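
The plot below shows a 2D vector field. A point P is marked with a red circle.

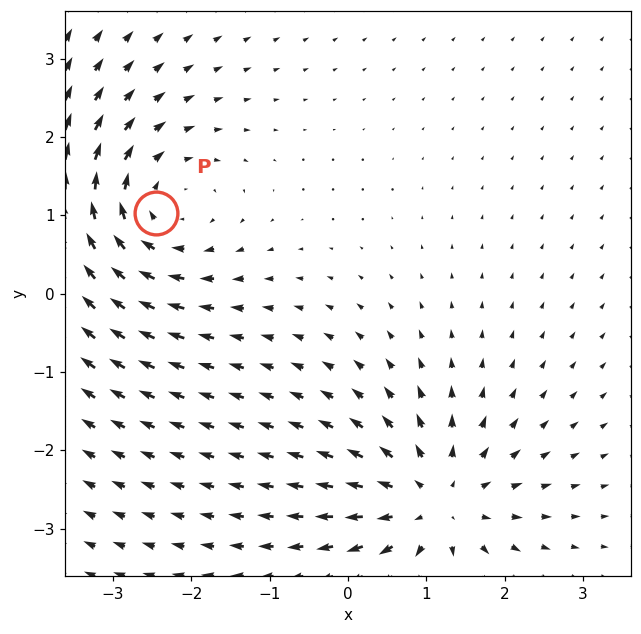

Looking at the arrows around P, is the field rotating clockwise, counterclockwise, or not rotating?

clockwise

Near P at (-2.4, 1.0) the arrows circulate clockwise. The curl (z-component) there is about -4; negative curl means clockwise rotation.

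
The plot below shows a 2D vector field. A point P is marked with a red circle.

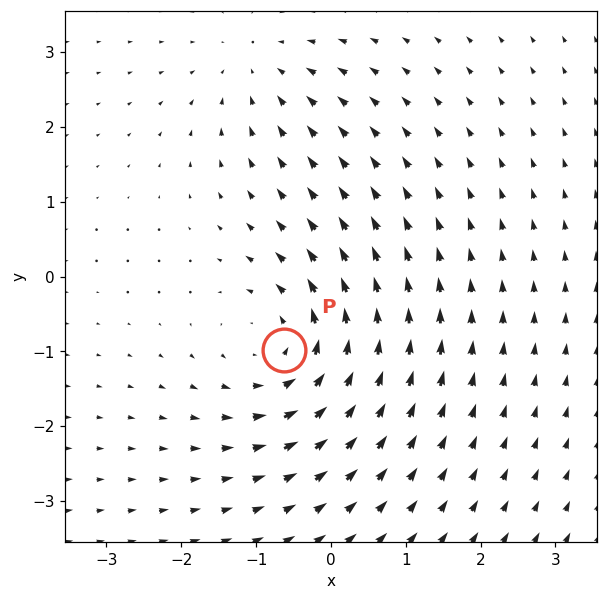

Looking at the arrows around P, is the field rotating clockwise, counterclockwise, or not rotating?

counterclockwise

Near P at (-0.6, -1.0) the arrows circulate counterclockwise. The curl (z-component) there is about +4; positive curl means counterclockwise rotation.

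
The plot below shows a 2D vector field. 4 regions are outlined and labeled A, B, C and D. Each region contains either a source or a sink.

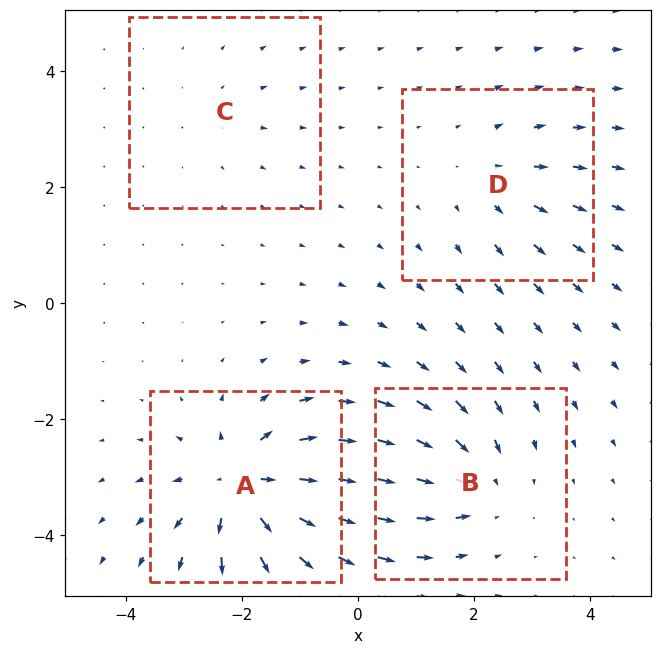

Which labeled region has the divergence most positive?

A

Divergence at each region's feature centre — A: about +8, B: about -5, C: about +2, D: about +3. Region A is most positive.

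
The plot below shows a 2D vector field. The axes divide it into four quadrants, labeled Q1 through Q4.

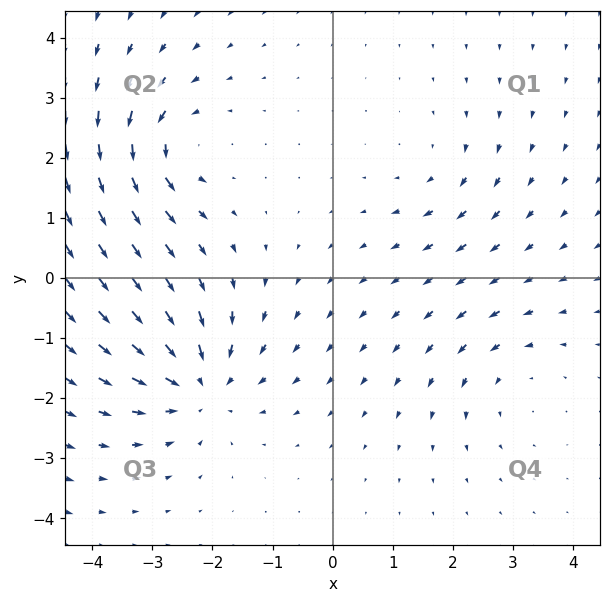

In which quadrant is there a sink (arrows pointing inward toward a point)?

Q3

The sink sits at approximately (-2.2, -1.8), which lies in quadrant Q3. The divergence there is about -5, negative as expected for a sink.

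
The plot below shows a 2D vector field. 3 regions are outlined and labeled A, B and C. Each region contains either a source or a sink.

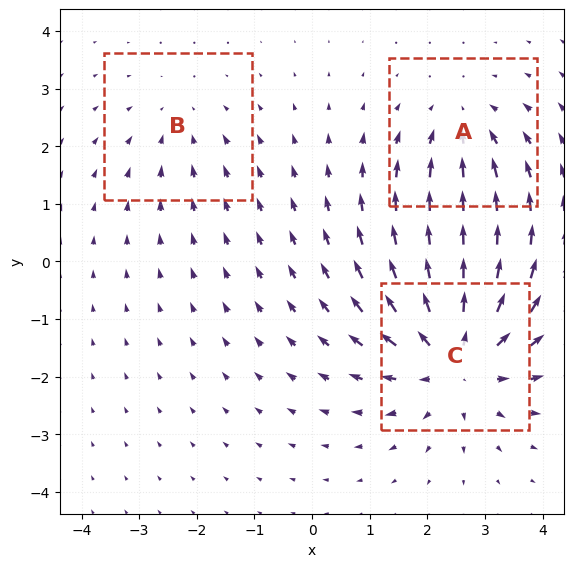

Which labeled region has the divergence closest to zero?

Divergence at each region's feature centre — A: about -3, B: about -2, C: about +4. Region B is closest to zero.

B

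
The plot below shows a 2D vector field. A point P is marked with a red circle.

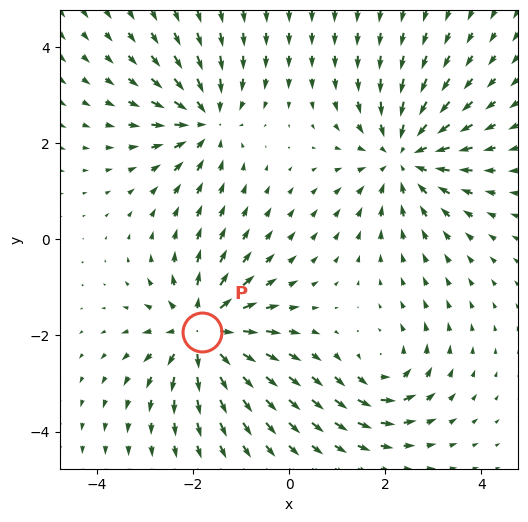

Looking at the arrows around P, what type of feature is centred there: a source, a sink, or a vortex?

At P (-1.8, -1.9) the arrows spread outward. Divergence about +6, curl ≈0 — positive divergence with near-zero curl is a source.

source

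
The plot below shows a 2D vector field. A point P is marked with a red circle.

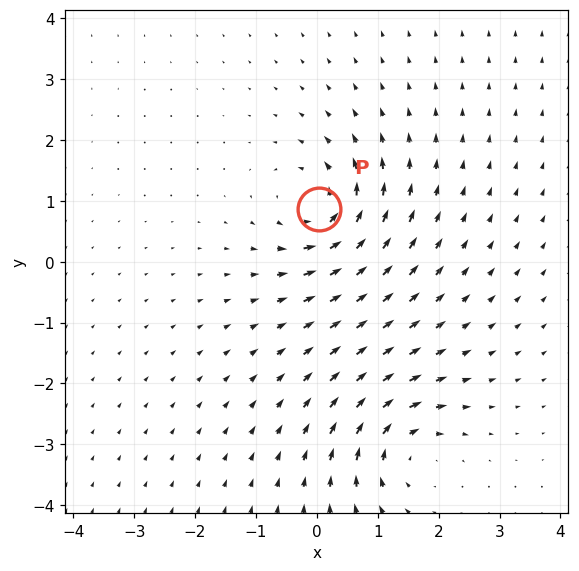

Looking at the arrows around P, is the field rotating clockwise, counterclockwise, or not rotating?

Near P at (0.0, 0.9) the arrows circulate counterclockwise. The curl (z-component) there is about +7; positive curl means counterclockwise rotation.

counterclockwise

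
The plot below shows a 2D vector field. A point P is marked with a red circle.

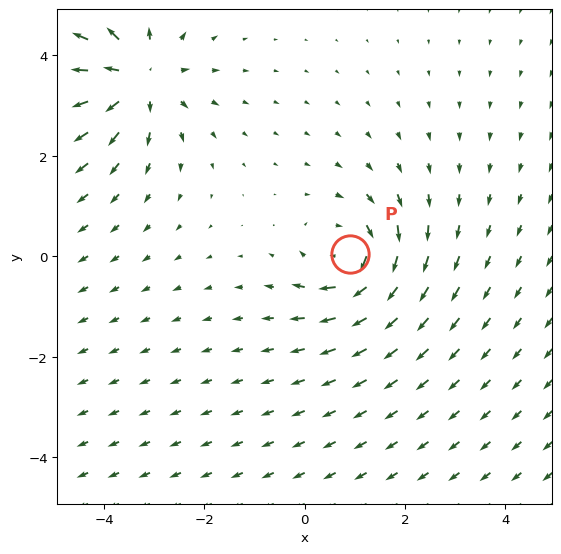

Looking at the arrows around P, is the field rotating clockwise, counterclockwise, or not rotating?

Near P at (0.9, 0.0) the arrows circulate clockwise. The curl (z-component) there is about -4; negative curl means clockwise rotation.

clockwise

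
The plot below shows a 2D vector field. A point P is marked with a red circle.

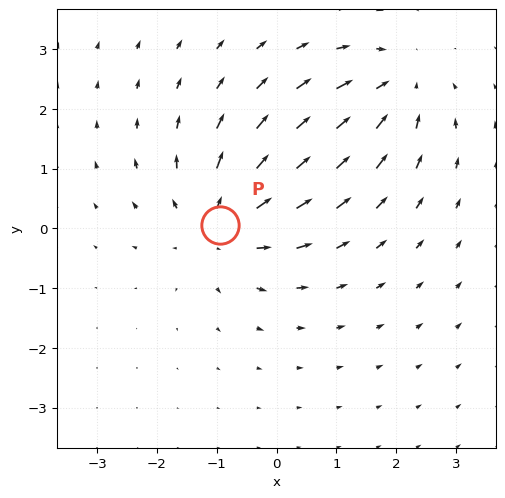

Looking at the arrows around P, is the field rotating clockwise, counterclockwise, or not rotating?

not rotating

Near P at (-0.9, 0.1) the arrows show no circulation. The curl there is ≈0.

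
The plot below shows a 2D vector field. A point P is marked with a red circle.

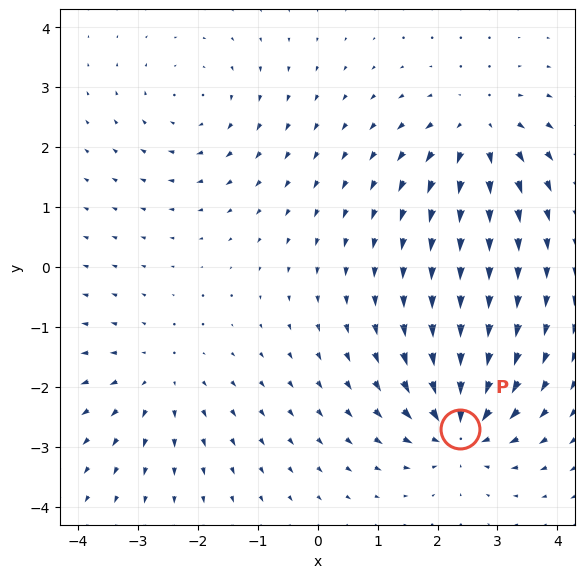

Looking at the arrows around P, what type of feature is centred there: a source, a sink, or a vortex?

sink

At P (2.4, -2.7) the arrows converge inward. Divergence about -5, curl ≈0 — negative divergence with near-zero curl is a sink.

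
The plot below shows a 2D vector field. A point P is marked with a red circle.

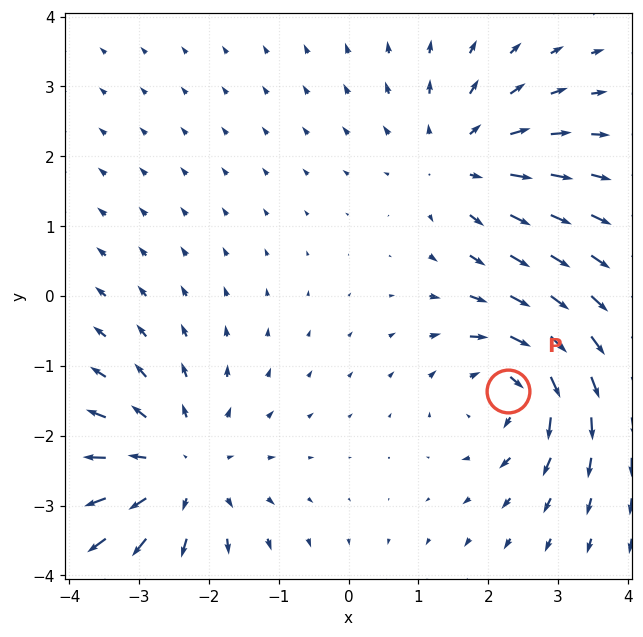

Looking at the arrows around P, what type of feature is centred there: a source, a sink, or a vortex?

At P (2.3, -1.4) the arrows circulate clockwise. Divergence ≈0, curl about -4 — near-zero divergence with nonzero curl is a vortex.

vortex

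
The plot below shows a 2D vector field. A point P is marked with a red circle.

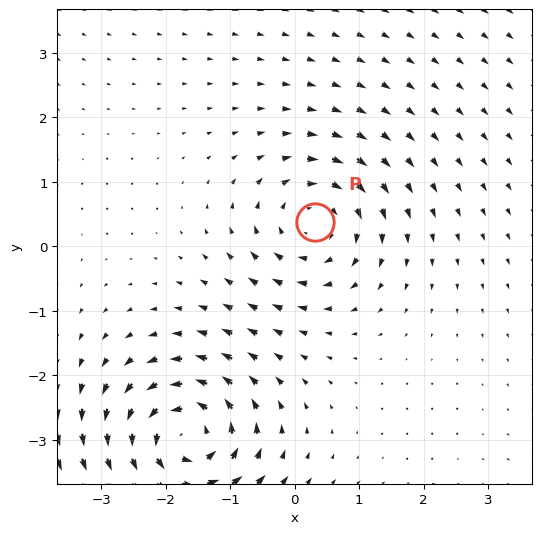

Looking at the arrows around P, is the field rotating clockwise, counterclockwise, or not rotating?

clockwise

Near P at (0.3, 0.4) the arrows circulate clockwise. The curl (z-component) there is about -3; negative curl means clockwise rotation.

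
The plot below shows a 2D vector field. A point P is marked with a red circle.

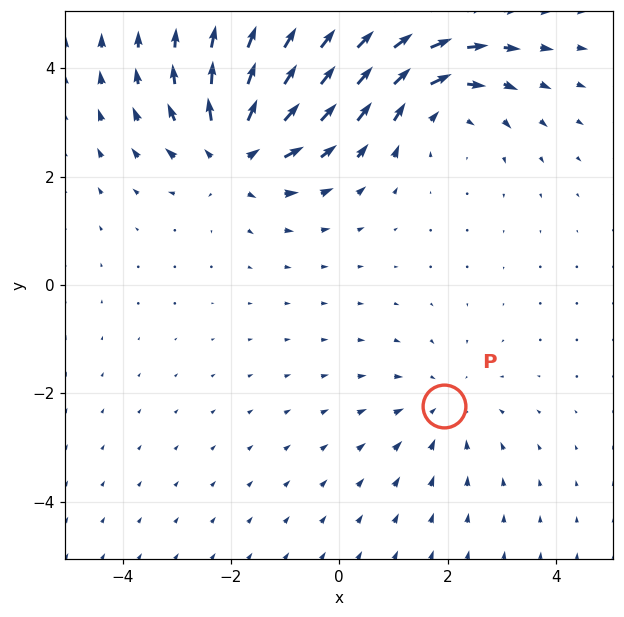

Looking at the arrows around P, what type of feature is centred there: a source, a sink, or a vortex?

At P (1.9, -2.2) the arrows converge inward. Divergence about -2, curl ≈0 — negative divergence with near-zero curl is a sink.

sink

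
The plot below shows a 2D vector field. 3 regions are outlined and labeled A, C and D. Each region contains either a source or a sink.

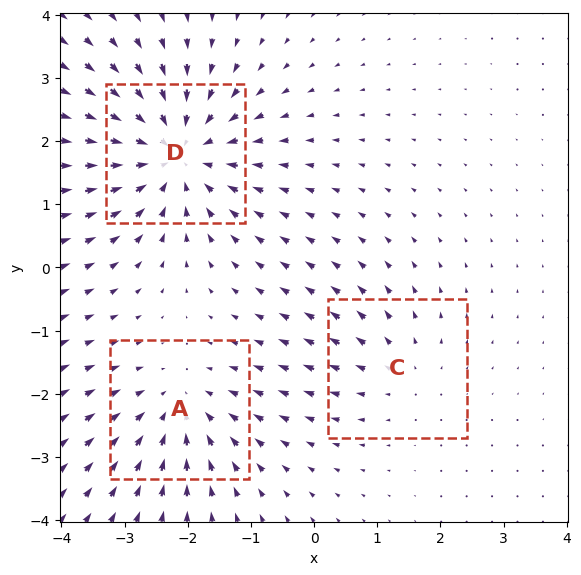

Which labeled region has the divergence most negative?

Divergence at each region's feature centre — A: about -3, C: about +2, D: about -5. Region D is most negative.

D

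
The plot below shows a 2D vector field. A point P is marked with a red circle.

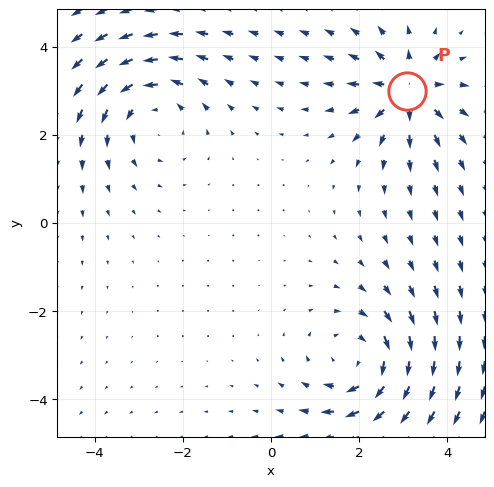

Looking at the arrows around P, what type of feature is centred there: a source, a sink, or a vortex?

At P (3.1, 3.0) the arrows spread outward. Divergence about +5, curl ≈0 — positive divergence with near-zero curl is a source.

source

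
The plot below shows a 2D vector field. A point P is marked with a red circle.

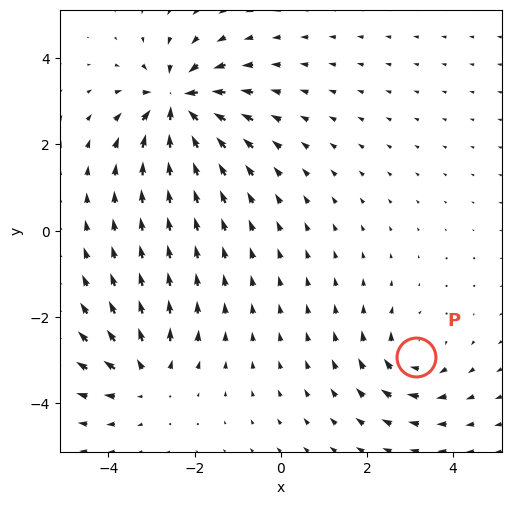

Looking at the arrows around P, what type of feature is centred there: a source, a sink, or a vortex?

vortex

At P (3.1, -2.9) the arrows circulate clockwise. Divergence ≈0, curl about -4 — near-zero divergence with nonzero curl is a vortex.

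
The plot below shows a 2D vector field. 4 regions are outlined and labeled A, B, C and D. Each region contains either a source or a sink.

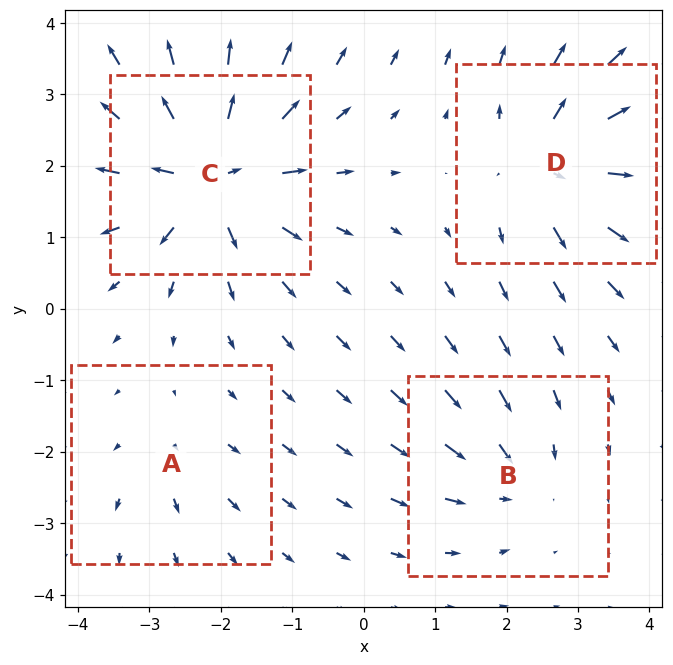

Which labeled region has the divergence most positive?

C

Divergence at each region's feature centre — A: about +2, B: about -4, C: about +9, D: about +6. Region C is most positive.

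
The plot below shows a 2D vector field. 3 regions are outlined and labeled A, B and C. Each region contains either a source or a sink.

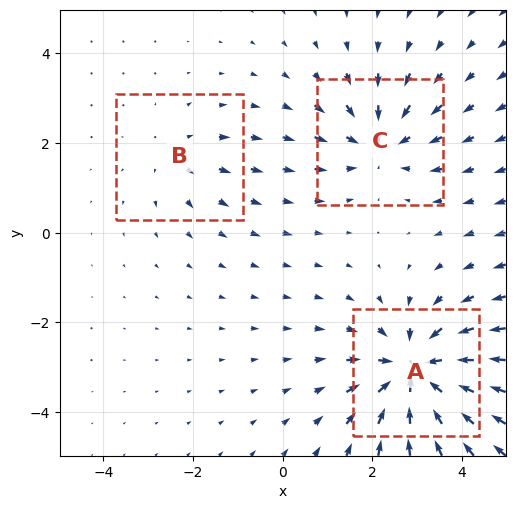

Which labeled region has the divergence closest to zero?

B

Divergence at each region's feature centre — A: about -5, B: about +2, C: about -3. Region B is closest to zero.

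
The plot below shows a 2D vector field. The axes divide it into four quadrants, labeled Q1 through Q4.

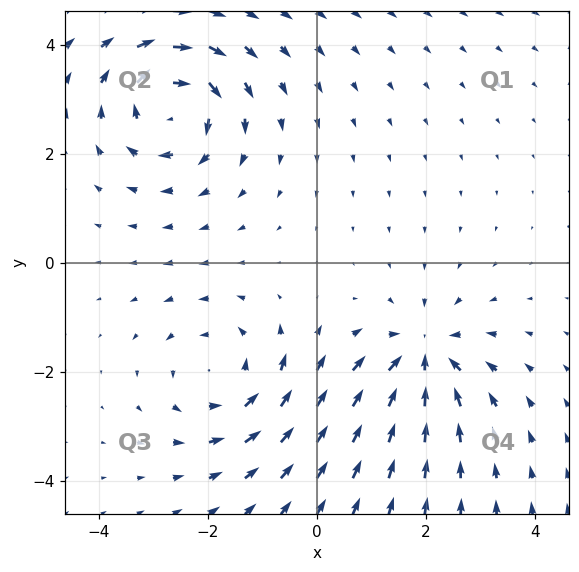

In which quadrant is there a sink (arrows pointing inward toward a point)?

Q4

The sink sits at approximately (2.0, -1.7), which lies in quadrant Q4. The divergence there is about -5, negative as expected for a sink.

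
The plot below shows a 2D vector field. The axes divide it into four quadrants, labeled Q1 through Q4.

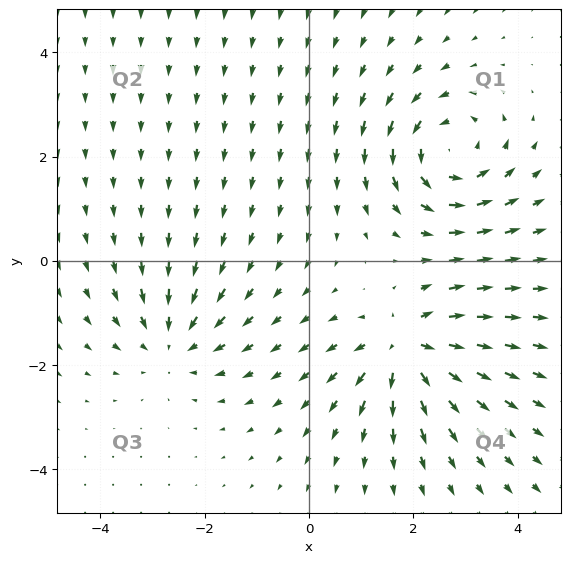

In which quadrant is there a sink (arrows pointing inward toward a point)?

Q3

The sink sits at approximately (-2.6, -1.5), which lies in quadrant Q3. The divergence there is about -3, negative as expected for a sink.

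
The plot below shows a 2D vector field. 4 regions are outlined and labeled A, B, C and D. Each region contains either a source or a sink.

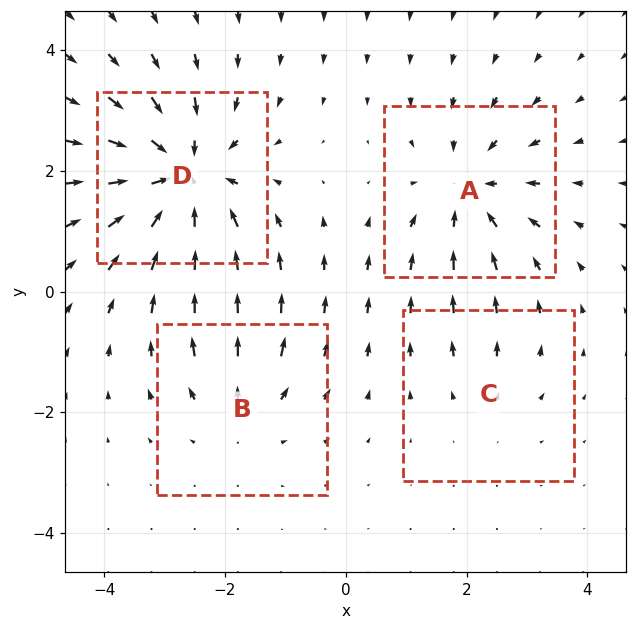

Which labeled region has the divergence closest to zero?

C

Divergence at each region's feature centre — A: about -5, B: about +3, C: about +2, D: about -7. Region C is closest to zero.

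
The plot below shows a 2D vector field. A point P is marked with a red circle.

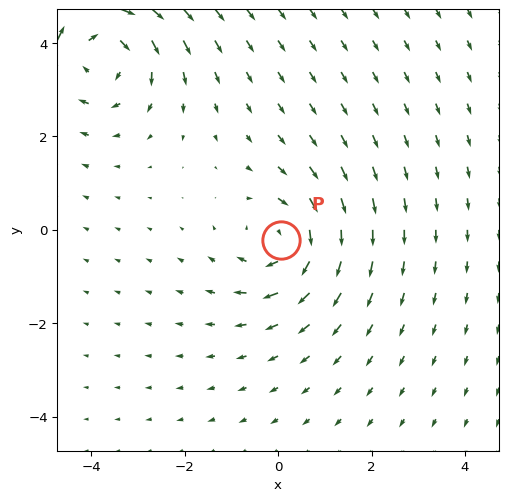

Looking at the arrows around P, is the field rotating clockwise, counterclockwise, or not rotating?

clockwise

Near P at (0.1, -0.2) the arrows circulate clockwise. The curl (z-component) there is about -4; negative curl means clockwise rotation.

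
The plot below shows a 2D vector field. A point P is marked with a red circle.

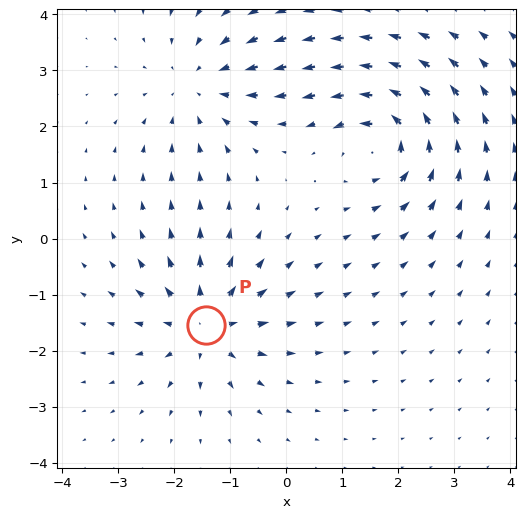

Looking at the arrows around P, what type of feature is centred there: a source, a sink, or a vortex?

source

At P (-1.4, -1.5) the arrows spread outward. Divergence about +5, curl ≈0 — positive divergence with near-zero curl is a source.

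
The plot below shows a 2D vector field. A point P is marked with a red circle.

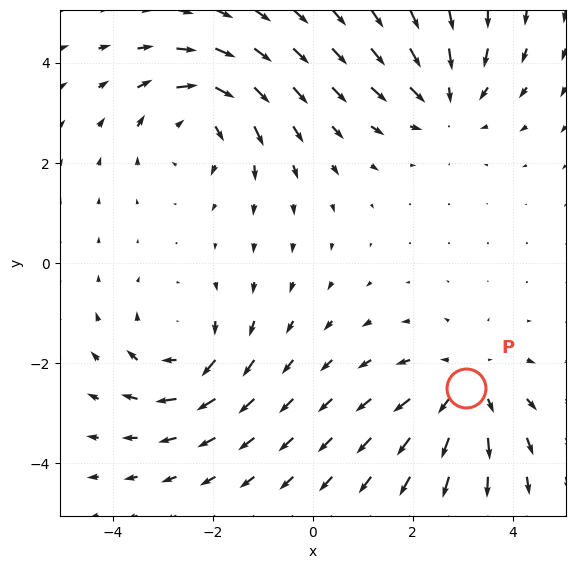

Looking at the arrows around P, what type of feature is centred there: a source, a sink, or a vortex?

source

At P (3.1, -2.5) the arrows spread outward. Divergence about +3, curl ≈0 — positive divergence with near-zero curl is a source.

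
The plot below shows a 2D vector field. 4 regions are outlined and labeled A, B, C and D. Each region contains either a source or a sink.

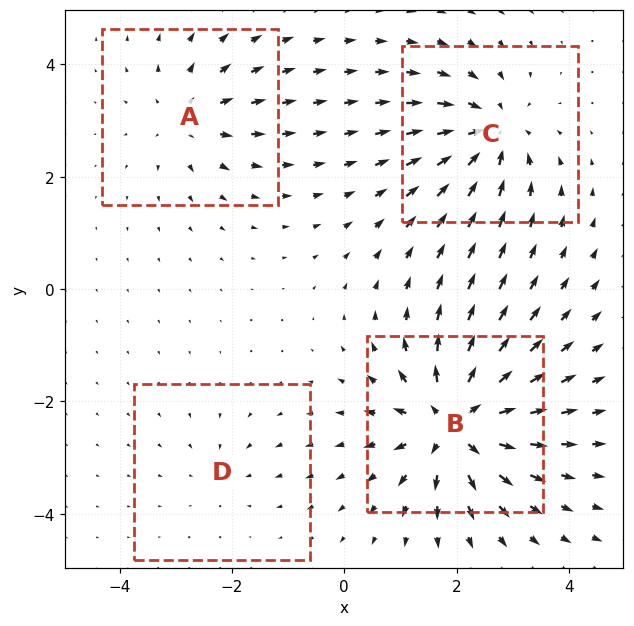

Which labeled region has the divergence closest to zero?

D

Divergence at each region's feature centre — A: about +4, B: about +8, C: about -6, D: about -2. Region D is closest to zero.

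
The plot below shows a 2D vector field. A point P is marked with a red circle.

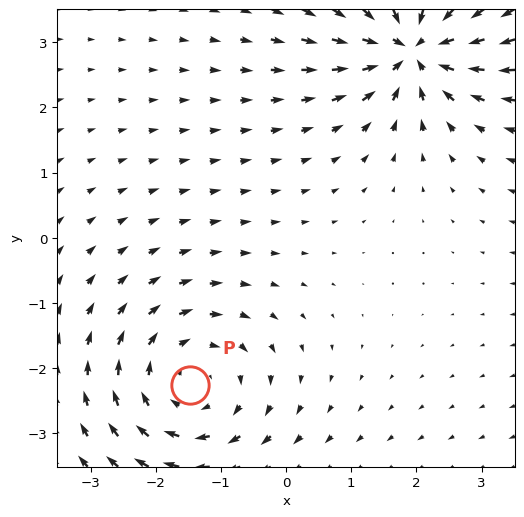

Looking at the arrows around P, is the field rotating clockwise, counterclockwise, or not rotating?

Near P at (-1.5, -2.3) the arrows circulate clockwise. The curl (z-component) there is about -3; negative curl means clockwise rotation.

clockwise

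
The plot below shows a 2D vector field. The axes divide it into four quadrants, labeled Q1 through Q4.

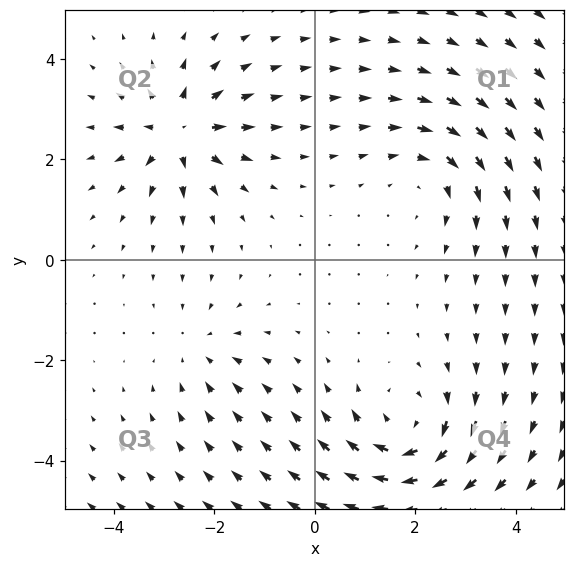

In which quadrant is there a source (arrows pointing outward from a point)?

The source sits at approximately (-2.7, 2.6), which lies in quadrant Q2. The divergence there is about +6, positive as expected for a source.

Q2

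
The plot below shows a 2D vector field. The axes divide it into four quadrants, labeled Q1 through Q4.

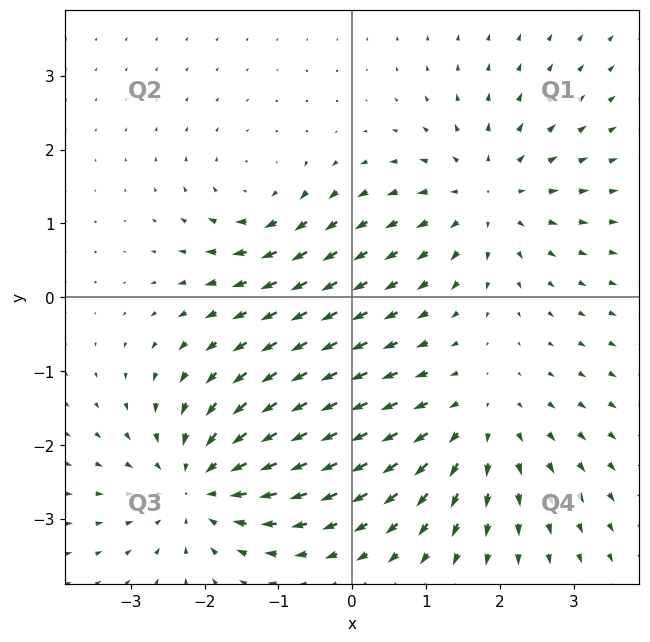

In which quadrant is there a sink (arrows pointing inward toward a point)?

The sink sits at approximately (-2.0, -2.5), which lies in quadrant Q3. The divergence there is about -5, negative as expected for a sink.

Q3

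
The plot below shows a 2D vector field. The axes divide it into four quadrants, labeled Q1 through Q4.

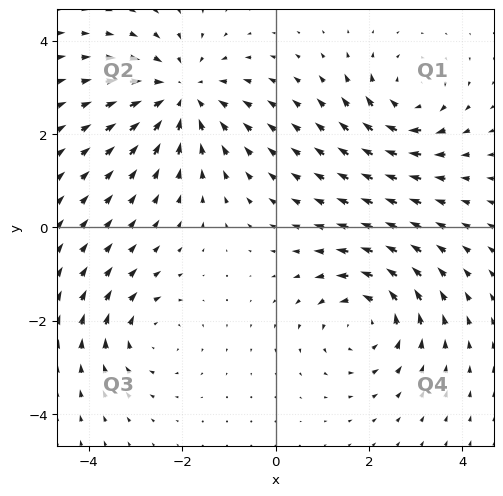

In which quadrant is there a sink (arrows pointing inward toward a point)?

The sink sits at approximately (-2.0, 2.8), which lies in quadrant Q2. The divergence there is about -4, negative as expected for a sink.

Q2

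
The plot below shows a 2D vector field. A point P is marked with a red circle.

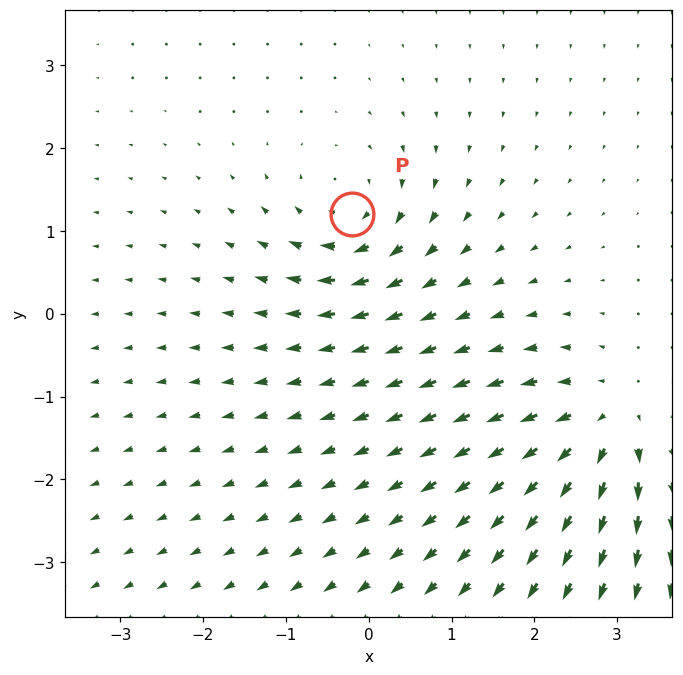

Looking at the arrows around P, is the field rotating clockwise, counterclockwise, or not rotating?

clockwise

Near P at (-0.2, 1.2) the arrows circulate clockwise. The curl (z-component) there is about -5; negative curl means clockwise rotation.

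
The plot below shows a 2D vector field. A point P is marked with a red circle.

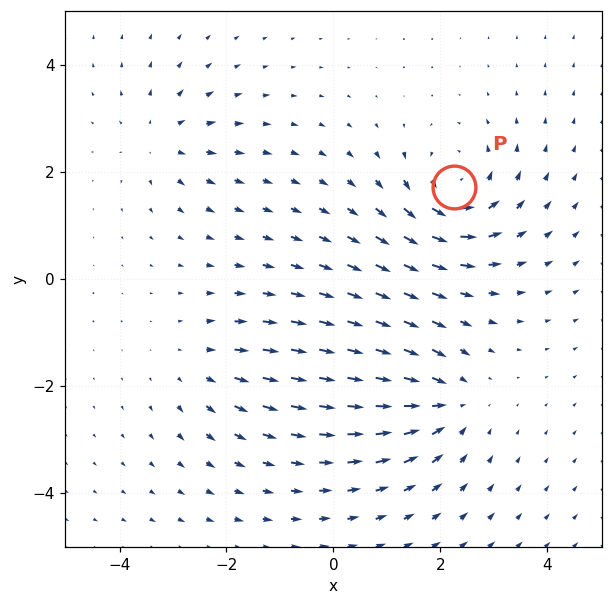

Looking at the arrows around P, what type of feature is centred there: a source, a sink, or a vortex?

vortex

At P (2.3, 1.7) the arrows circulate counterclockwise. Divergence ≈0, curl about +6 — near-zero divergence with nonzero curl is a vortex.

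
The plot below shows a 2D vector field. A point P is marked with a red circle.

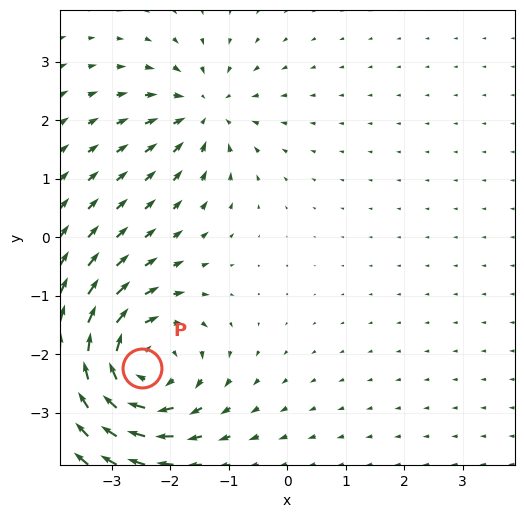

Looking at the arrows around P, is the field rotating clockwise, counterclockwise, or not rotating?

clockwise

Near P at (-2.5, -2.2) the arrows circulate clockwise. The curl (z-component) there is about -5; negative curl means clockwise rotation.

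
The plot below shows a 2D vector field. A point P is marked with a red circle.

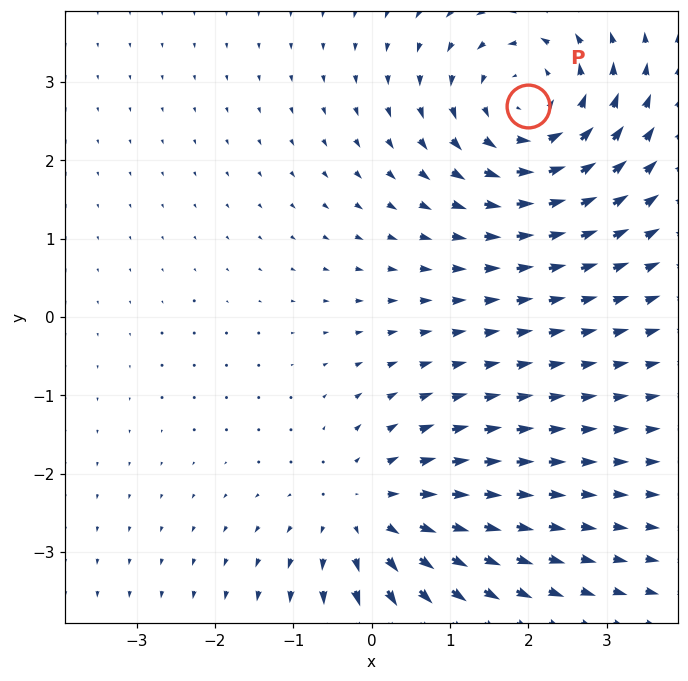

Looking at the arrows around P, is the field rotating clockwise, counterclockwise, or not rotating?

counterclockwise

Near P at (2.0, 2.7) the arrows circulate counterclockwise. The curl (z-component) there is about +4; positive curl means counterclockwise rotation.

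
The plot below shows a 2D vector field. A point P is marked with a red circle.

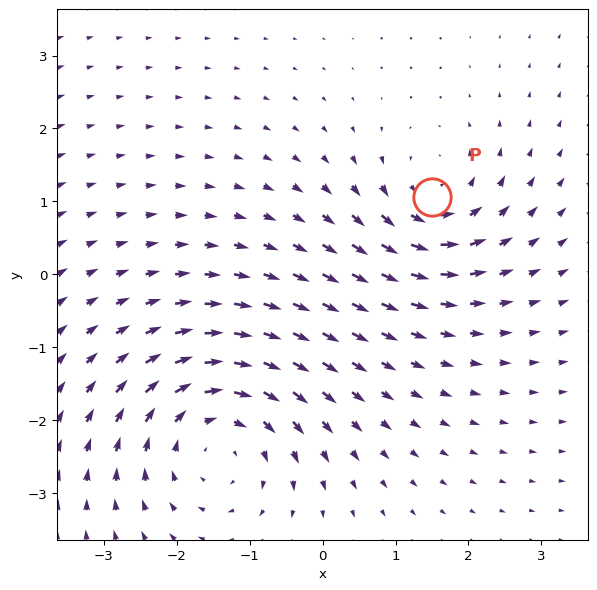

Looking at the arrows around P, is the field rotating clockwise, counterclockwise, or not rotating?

Near P at (1.5, 1.1) the arrows circulate counterclockwise. The curl (z-component) there is about +4; positive curl means counterclockwise rotation.

counterclockwise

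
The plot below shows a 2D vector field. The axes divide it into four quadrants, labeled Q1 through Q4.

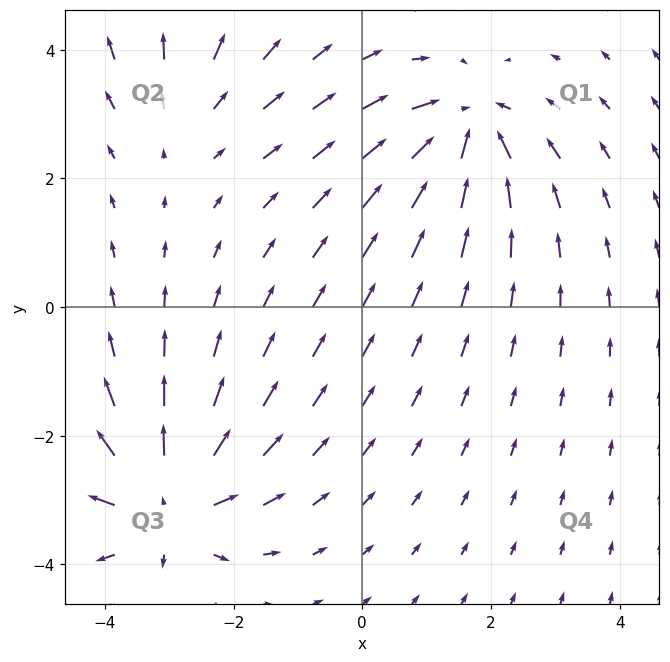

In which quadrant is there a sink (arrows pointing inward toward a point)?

Q1

The sink sits at approximately (1.6, 2.8), which lies in quadrant Q1. The divergence there is about -5, negative as expected for a sink.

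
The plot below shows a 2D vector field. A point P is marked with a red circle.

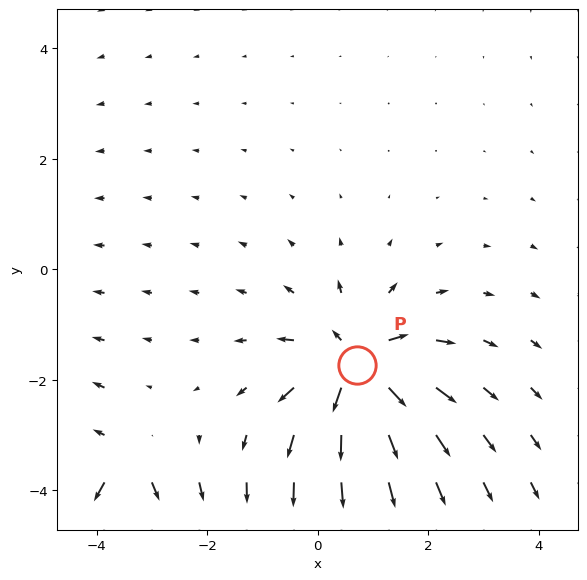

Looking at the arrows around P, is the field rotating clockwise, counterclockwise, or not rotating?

Near P at (0.7, -1.7) the arrows show no circulation. The curl there is ≈0.

not rotating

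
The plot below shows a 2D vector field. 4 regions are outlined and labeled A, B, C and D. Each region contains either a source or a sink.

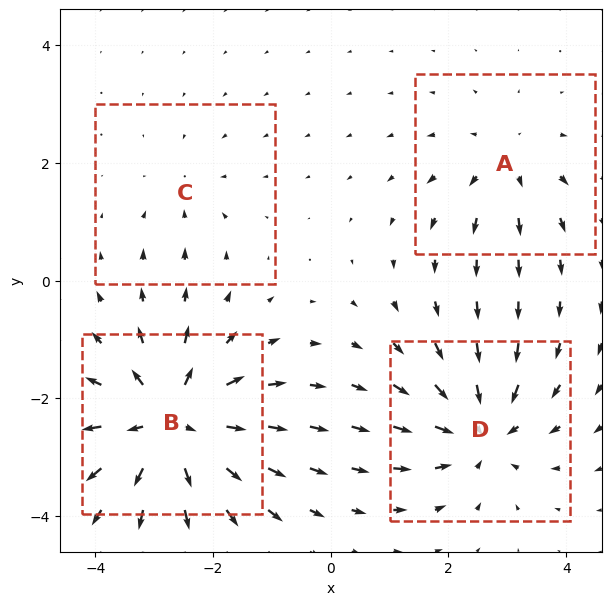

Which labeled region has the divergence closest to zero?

C

Divergence at each region's feature centre — A: about +3, B: about +7, C: about -2, D: about -5. Region C is closest to zero.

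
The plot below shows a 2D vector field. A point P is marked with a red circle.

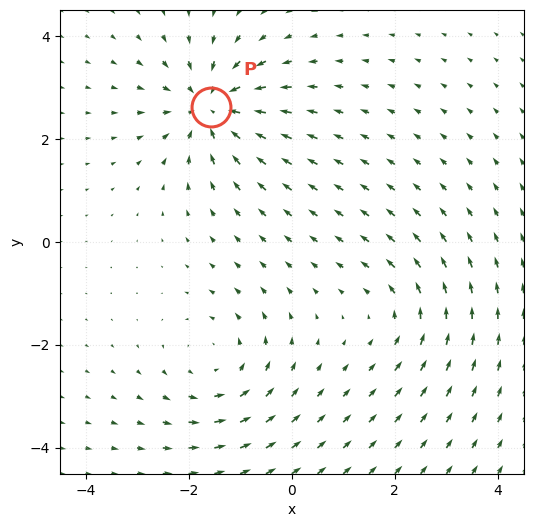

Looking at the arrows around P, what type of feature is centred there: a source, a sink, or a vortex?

sink

At P (-1.6, 2.6) the arrows converge inward. Divergence about -5, curl ≈0 — negative divergence with near-zero curl is a sink.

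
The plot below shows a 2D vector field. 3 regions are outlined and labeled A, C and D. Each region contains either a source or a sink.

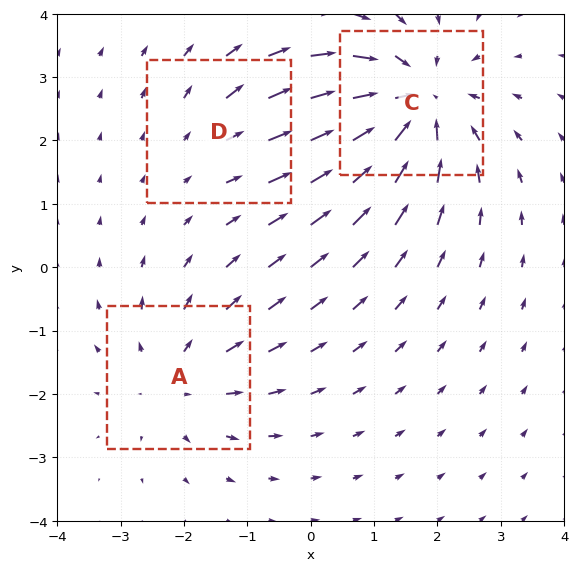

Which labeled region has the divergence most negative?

Divergence at each region's feature centre — A: about +3, C: about -4, D: about +2. Region C is most negative.

C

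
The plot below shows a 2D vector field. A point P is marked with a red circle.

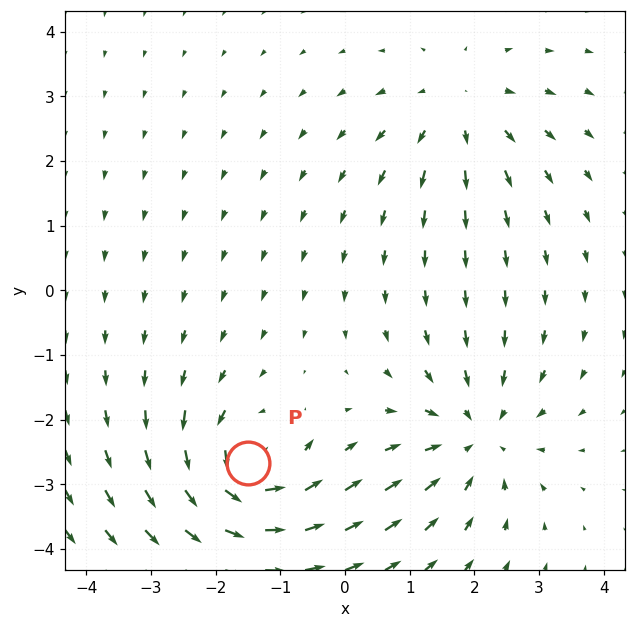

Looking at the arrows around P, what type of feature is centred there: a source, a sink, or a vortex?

At P (-1.5, -2.7) the arrows circulate counterclockwise. Divergence ≈0, curl about +7 — near-zero divergence with nonzero curl is a vortex.

vortex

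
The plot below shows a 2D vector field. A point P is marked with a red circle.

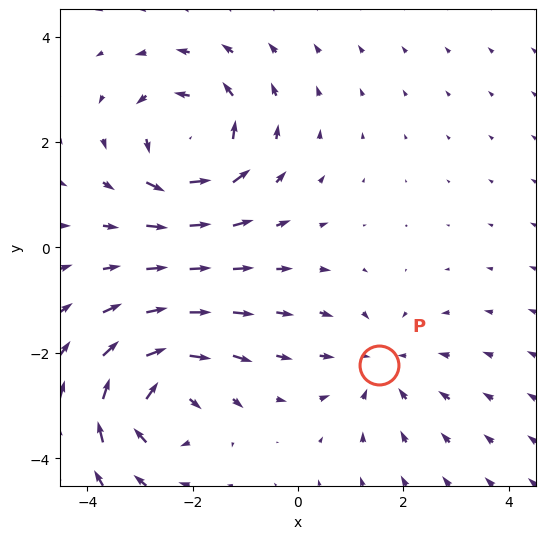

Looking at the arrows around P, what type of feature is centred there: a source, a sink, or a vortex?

At P (1.5, -2.2) the arrows converge inward. Divergence about -2, curl ≈0 — negative divergence with near-zero curl is a sink.

sink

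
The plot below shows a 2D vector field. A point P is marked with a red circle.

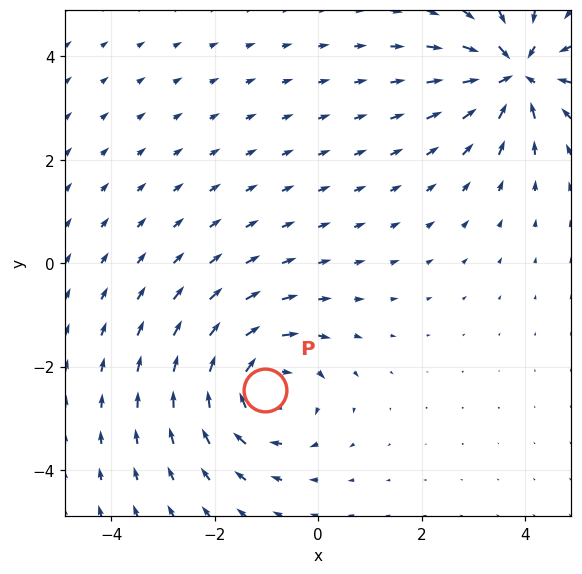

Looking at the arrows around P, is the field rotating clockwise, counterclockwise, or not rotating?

clockwise

Near P at (-1.0, -2.5) the arrows circulate clockwise. The curl (z-component) there is about -4; negative curl means clockwise rotation.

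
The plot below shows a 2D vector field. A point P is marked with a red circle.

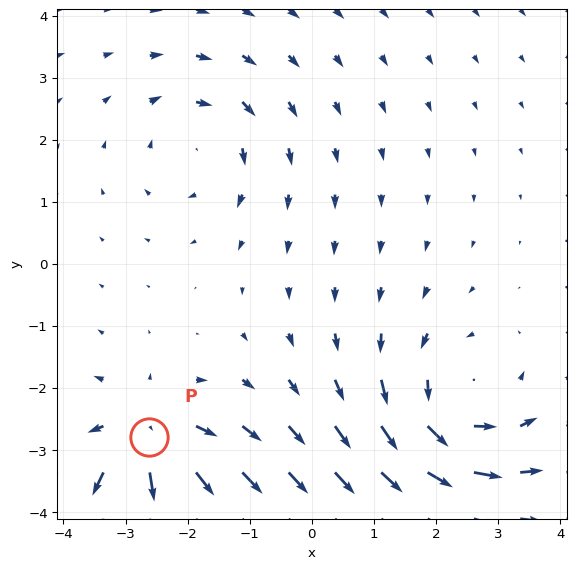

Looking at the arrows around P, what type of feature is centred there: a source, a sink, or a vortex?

source

At P (-2.6, -2.8) the arrows spread outward. Divergence about +6, curl ≈0 — positive divergence with near-zero curl is a source.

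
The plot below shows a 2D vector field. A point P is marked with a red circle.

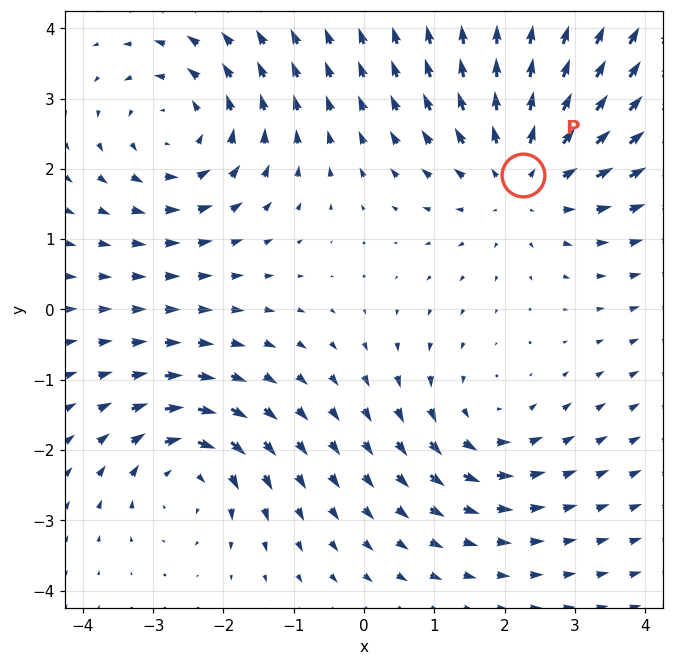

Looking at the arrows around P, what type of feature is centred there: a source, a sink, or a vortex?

At P (2.3, 1.9) the arrows spread outward. Divergence about +4, curl ≈0 — positive divergence with near-zero curl is a source.

source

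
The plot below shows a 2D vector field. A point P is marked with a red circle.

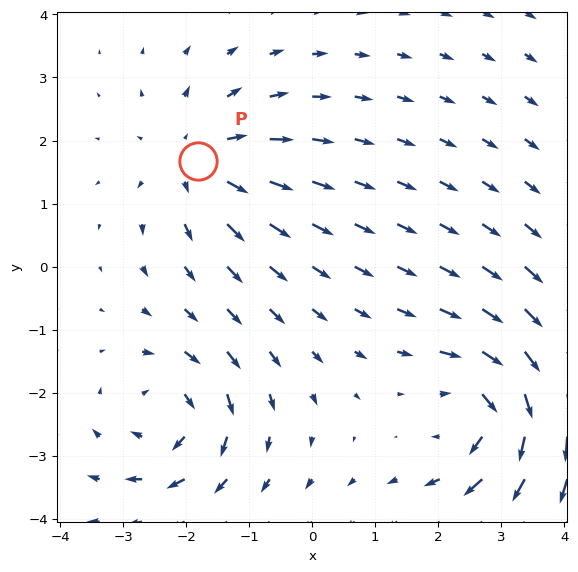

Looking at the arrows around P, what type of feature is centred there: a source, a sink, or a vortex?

source

At P (-1.8, 1.7) the arrows spread outward. Divergence about +3, curl ≈0 — positive divergence with near-zero curl is a source.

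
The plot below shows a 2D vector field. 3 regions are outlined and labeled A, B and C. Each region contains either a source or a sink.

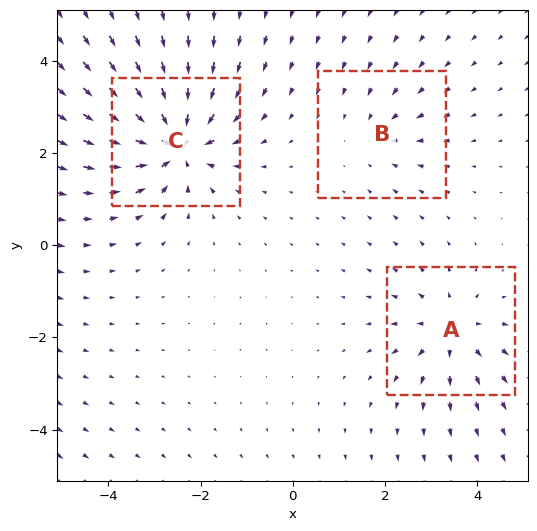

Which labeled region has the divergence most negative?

Divergence at each region's feature centre — A: about +4, B: about -2, C: about -6. Region C is most negative.

C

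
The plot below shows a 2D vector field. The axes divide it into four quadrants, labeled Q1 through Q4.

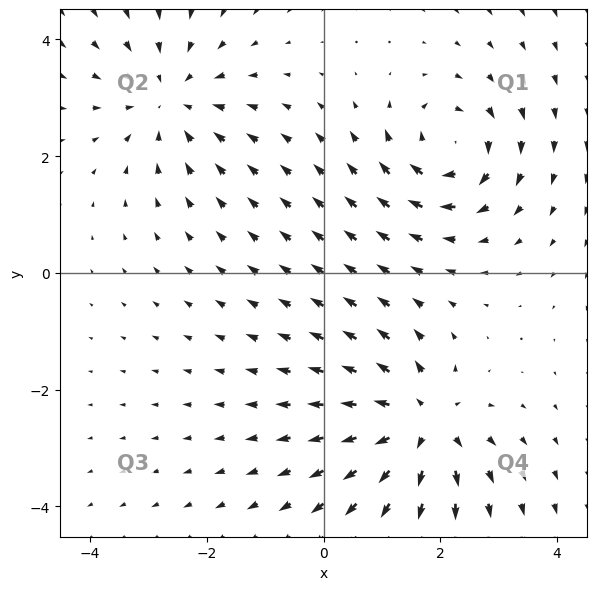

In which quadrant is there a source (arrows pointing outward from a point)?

The source sits at approximately (1.7, -2.6), which lies in quadrant Q4. The divergence there is about +6, positive as expected for a source.

Q4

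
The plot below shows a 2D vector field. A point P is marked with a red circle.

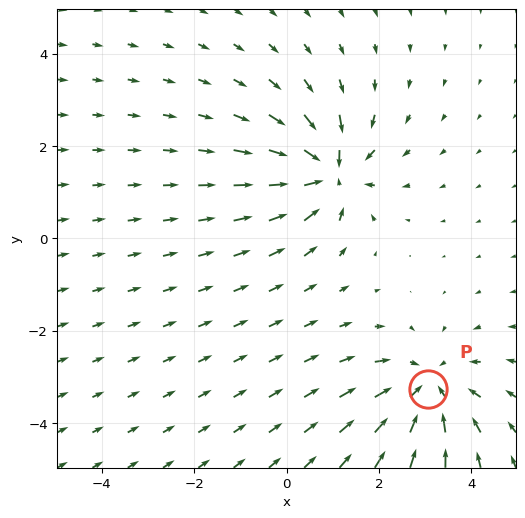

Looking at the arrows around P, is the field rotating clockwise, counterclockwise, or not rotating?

Near P at (3.1, -3.3) the arrows show no circulation. The curl there is ≈0.

not rotating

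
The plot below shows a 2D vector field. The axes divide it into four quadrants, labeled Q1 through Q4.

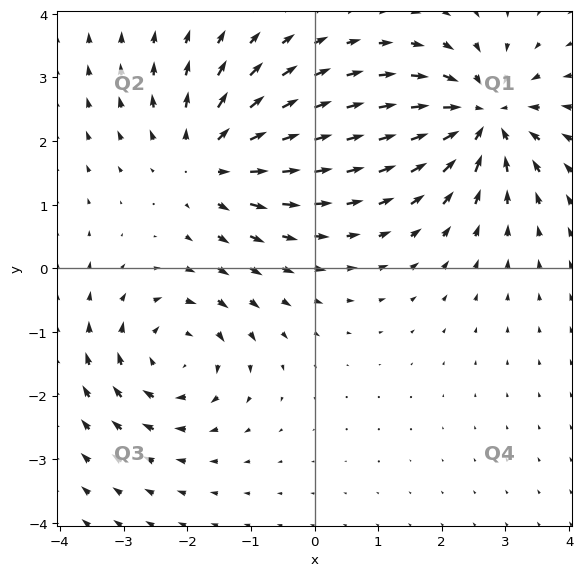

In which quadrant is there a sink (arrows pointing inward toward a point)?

The sink sits at approximately (2.7, 2.4), which lies in quadrant Q1. The divergence there is about -5, negative as expected for a sink.

Q1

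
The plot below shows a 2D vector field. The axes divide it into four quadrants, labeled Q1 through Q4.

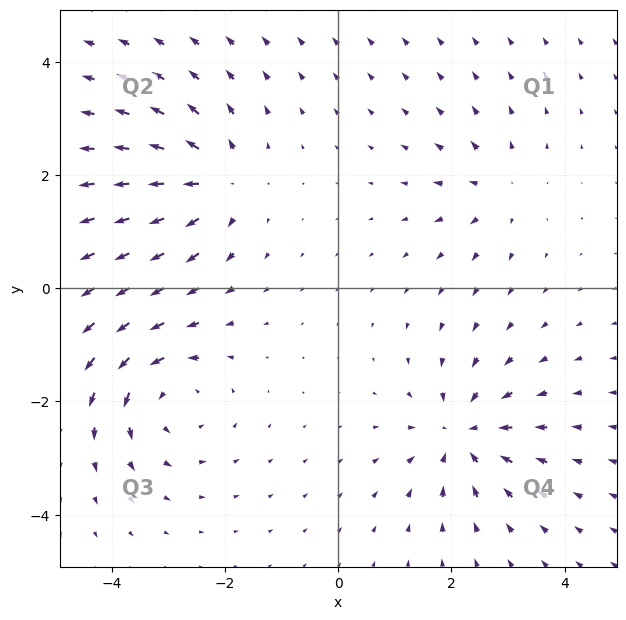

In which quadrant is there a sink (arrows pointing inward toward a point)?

Q4

The sink sits at approximately (2.2, -2.6), which lies in quadrant Q4. The divergence there is about -6, negative as expected for a sink.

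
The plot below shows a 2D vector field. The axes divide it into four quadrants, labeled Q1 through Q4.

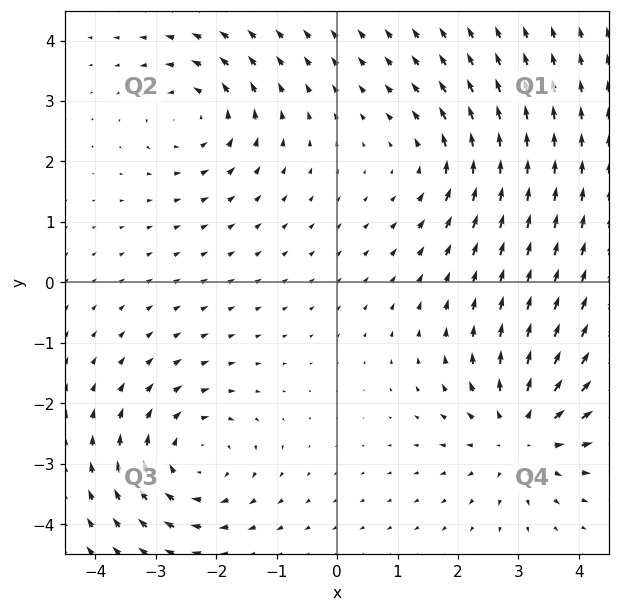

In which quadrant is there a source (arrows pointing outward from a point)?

The source sits at approximately (3.0, -2.5), which lies in quadrant Q4. The divergence there is about +4, positive as expected for a source.

Q4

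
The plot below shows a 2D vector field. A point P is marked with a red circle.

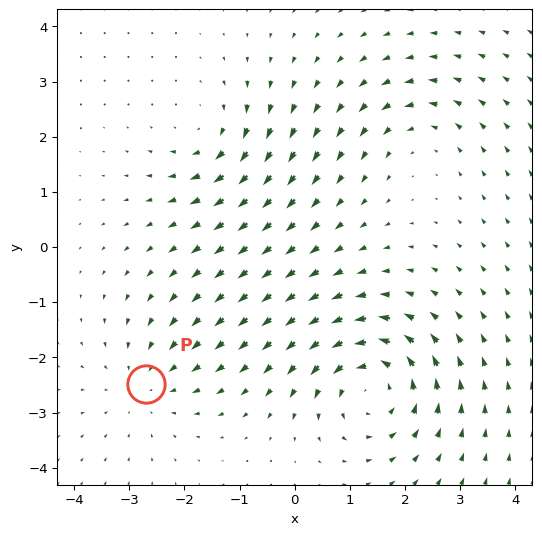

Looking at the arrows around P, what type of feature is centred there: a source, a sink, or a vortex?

At P (-2.7, -2.5) the arrows converge inward. Divergence about -3, curl ≈0 — negative divergence with near-zero curl is a sink.

sink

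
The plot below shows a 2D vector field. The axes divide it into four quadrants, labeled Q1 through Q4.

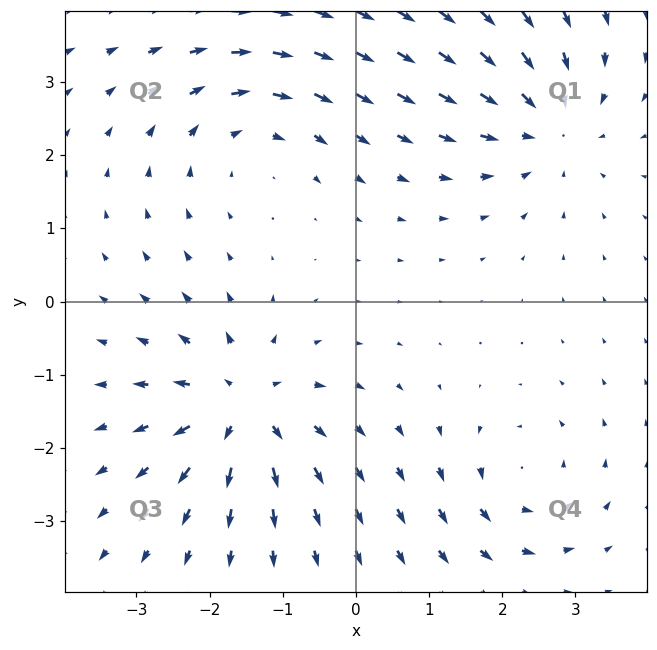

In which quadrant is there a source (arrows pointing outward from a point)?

The source sits at approximately (-1.6, -1.4), which lies in quadrant Q3. The divergence there is about +5, positive as expected for a source.

Q3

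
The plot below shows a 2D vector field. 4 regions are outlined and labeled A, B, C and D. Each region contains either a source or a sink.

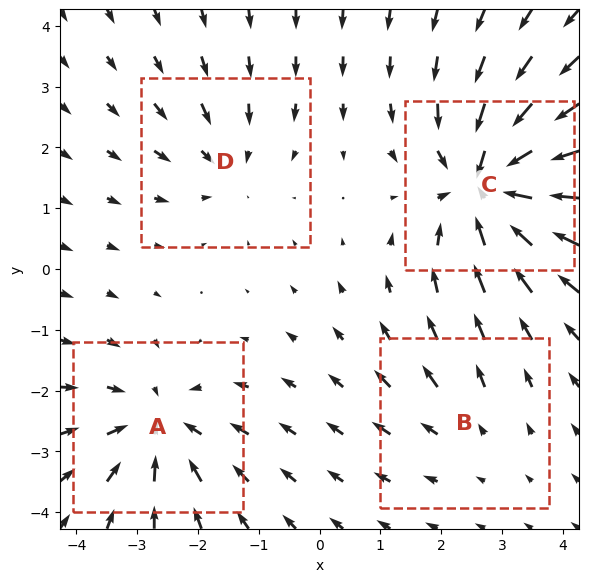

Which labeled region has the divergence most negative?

C

Divergence at each region's feature centre — A: about -5, B: about +2, C: about -7, D: about -3. Region C is most negative.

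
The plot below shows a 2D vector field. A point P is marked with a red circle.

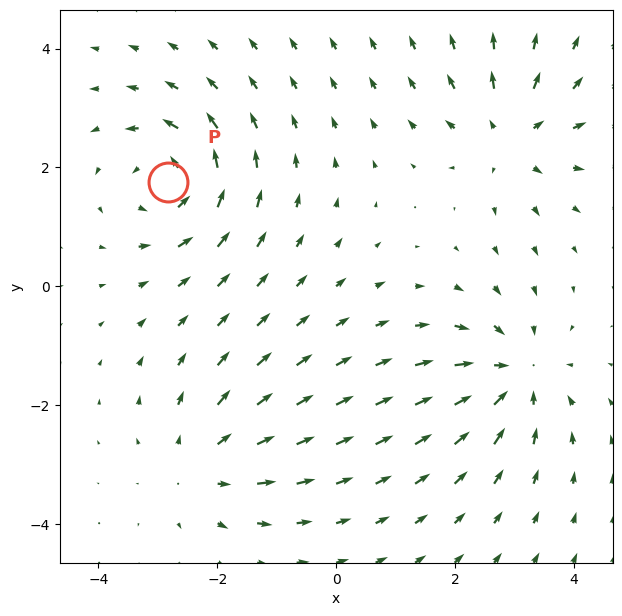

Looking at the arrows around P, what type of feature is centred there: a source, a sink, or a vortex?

At P (-2.8, 1.8) the arrows circulate counterclockwise. Divergence ≈0, curl about +5 — near-zero divergence with nonzero curl is a vortex.

vortex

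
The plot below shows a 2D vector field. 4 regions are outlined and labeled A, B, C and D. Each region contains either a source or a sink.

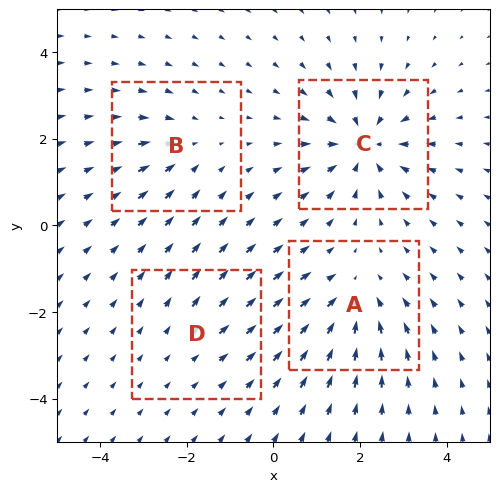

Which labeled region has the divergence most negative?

C

Divergence at each region's feature centre — A: about -5, B: about -3, C: about -7, D: about +2. Region C is most negative.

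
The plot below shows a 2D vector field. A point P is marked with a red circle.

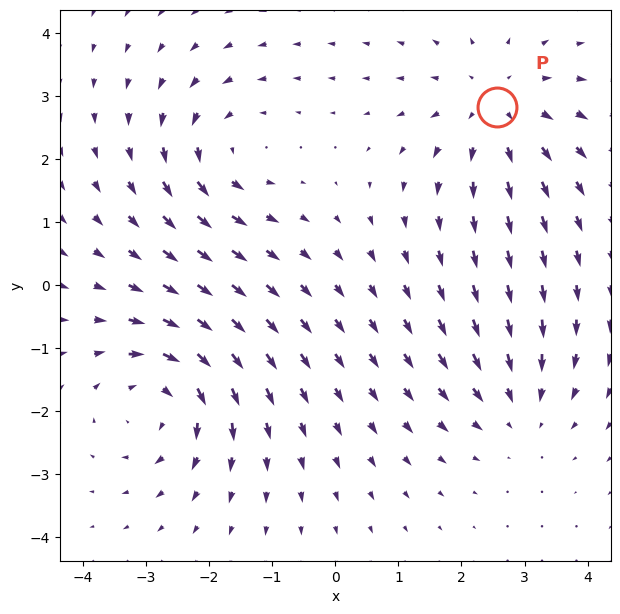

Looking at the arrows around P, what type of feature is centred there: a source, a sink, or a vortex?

At P (2.6, 2.8) the arrows spread outward. Divergence about +3, curl ≈0 — positive divergence with near-zero curl is a source.

source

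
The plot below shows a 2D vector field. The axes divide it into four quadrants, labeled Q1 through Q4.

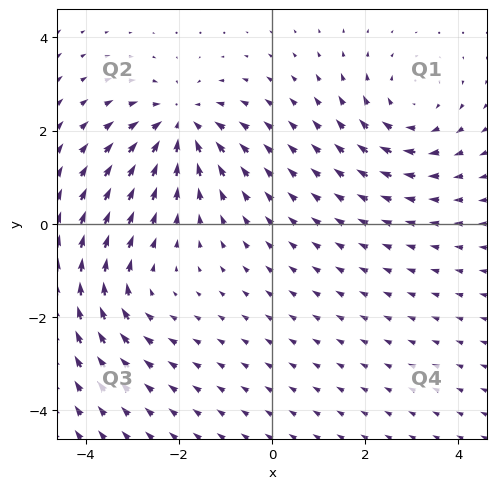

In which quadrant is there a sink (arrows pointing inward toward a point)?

The sink sits at approximately (-2.0, 2.1), which lies in quadrant Q2. The divergence there is about -5, negative as expected for a sink.

Q2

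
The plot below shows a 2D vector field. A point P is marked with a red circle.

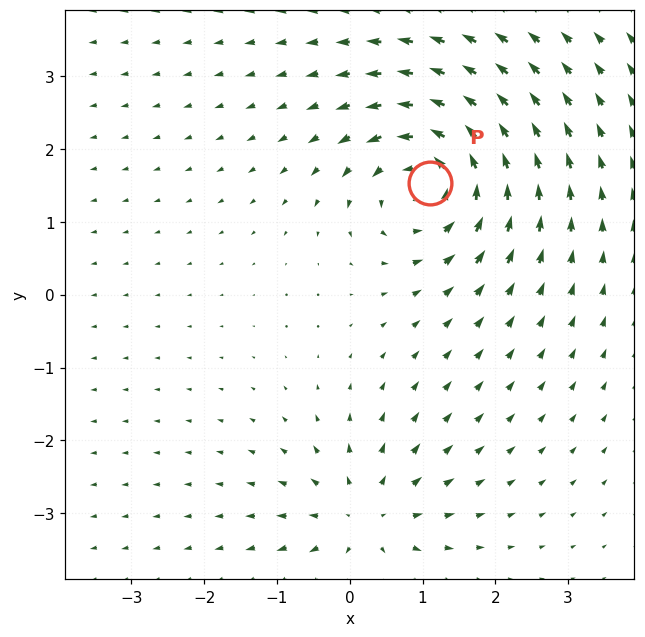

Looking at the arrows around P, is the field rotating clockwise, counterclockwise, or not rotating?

Near P at (1.1, 1.5) the arrows circulate counterclockwise. The curl (z-component) there is about +6; positive curl means counterclockwise rotation.

counterclockwise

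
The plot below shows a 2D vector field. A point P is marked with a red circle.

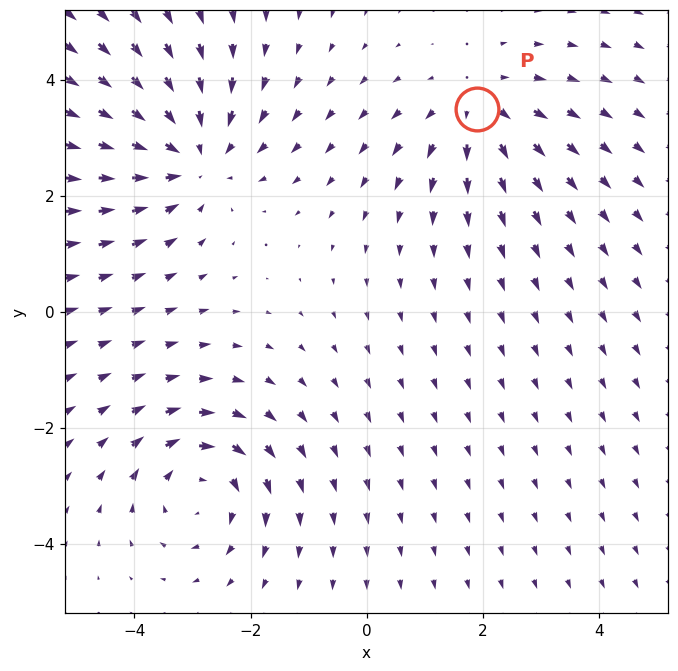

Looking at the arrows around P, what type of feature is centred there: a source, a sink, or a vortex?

source

At P (1.9, 3.5) the arrows spread outward. Divergence about +3, curl ≈0 — positive divergence with near-zero curl is a source.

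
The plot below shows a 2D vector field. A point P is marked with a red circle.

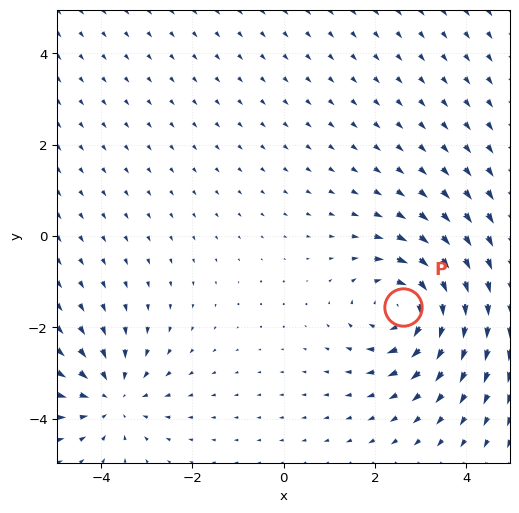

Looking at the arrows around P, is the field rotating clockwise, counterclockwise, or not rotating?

clockwise

Near P at (2.6, -1.5) the arrows circulate clockwise. The curl (z-component) there is about -5; negative curl means clockwise rotation.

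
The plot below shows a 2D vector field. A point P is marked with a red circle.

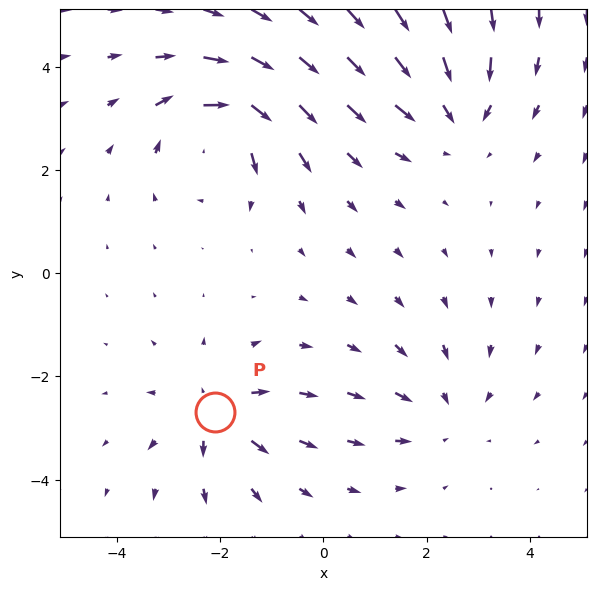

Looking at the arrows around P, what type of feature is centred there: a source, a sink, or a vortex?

source

At P (-2.1, -2.7) the arrows spread outward. Divergence about +4, curl ≈0 — positive divergence with near-zero curl is a source.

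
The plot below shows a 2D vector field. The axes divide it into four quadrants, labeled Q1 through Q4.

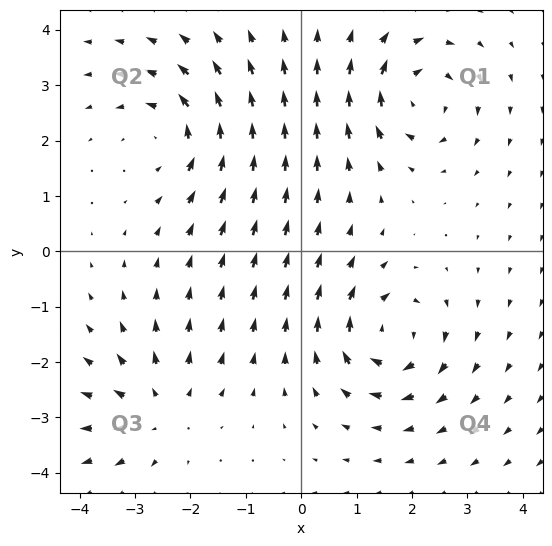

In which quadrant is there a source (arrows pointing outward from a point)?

The source sits at approximately (-2.6, -2.9), which lies in quadrant Q3. The divergence there is about +4, positive as expected for a source.

Q3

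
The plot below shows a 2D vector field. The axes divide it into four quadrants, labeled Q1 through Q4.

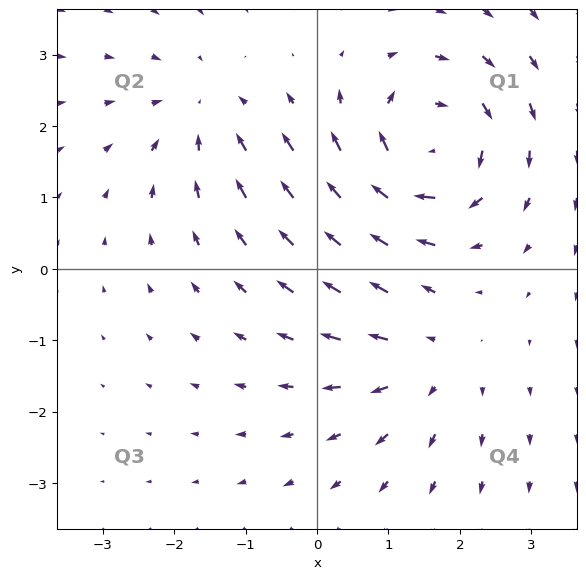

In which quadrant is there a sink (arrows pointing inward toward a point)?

The sink sits at approximately (-1.6, 2.2), which lies in quadrant Q2. The divergence there is about -3, negative as expected for a sink.

Q2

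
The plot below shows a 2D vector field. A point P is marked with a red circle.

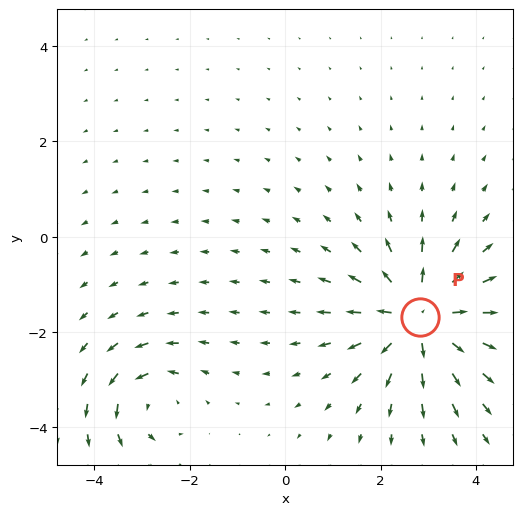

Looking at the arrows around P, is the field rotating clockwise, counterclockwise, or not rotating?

Near P at (2.8, -1.7) the arrows show no circulation. The curl there is ≈0.

not rotating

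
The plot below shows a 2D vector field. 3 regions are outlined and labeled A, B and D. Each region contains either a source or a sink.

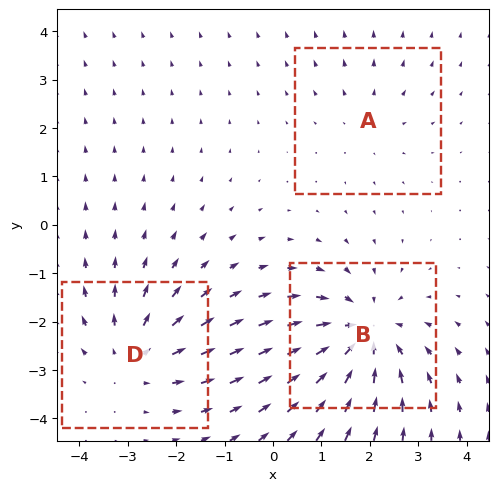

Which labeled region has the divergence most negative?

B

Divergence at each region's feature centre — A: about +2, B: about -4, D: about +3. Region B is most negative.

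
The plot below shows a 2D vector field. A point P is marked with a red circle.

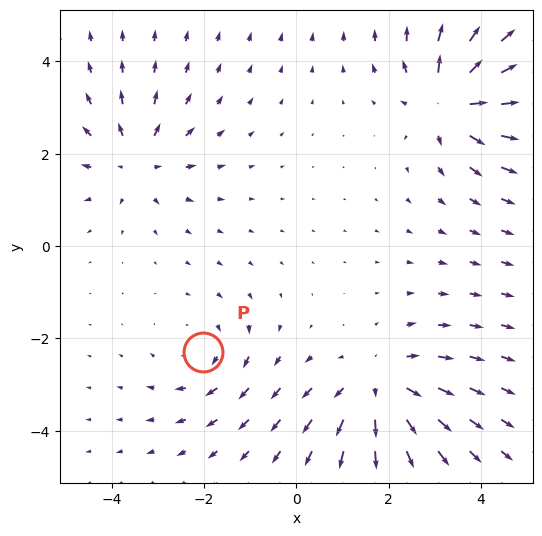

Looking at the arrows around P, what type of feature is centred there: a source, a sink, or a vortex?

At P (-2.0, -2.3) the arrows circulate clockwise. Divergence ≈0, curl about -3 — near-zero divergence with nonzero curl is a vortex.

vortex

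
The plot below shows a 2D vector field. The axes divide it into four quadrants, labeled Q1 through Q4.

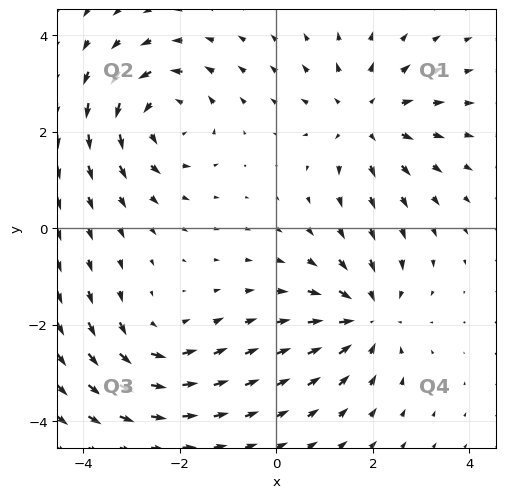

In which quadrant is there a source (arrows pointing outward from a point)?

The source sits at approximately (1.8, 2.3), which lies in quadrant Q1. The divergence there is about +4, positive as expected for a source.

Q1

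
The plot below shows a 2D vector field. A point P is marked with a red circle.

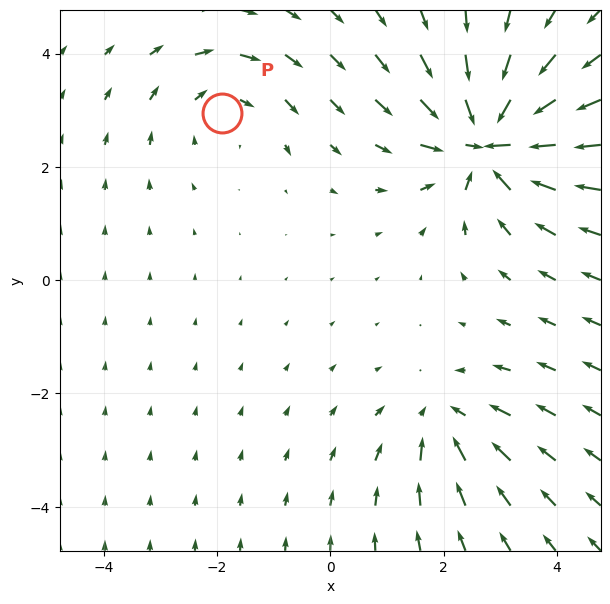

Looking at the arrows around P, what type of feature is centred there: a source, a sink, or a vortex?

At P (-1.9, 3.0) the arrows circulate clockwise. Divergence ≈0, curl about -2 — near-zero divergence with nonzero curl is a vortex.

vortex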